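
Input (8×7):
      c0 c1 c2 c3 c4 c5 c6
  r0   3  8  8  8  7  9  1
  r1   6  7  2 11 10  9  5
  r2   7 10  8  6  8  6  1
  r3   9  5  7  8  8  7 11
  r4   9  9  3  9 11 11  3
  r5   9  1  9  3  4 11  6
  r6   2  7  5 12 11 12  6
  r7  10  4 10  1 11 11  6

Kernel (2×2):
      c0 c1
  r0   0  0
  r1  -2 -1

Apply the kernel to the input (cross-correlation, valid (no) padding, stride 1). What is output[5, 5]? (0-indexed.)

The receptive field on the input at this output position is [11 6 / 12 6]. Elementwise product with the kernel and sum: 12·-2 + 6·-1.

-30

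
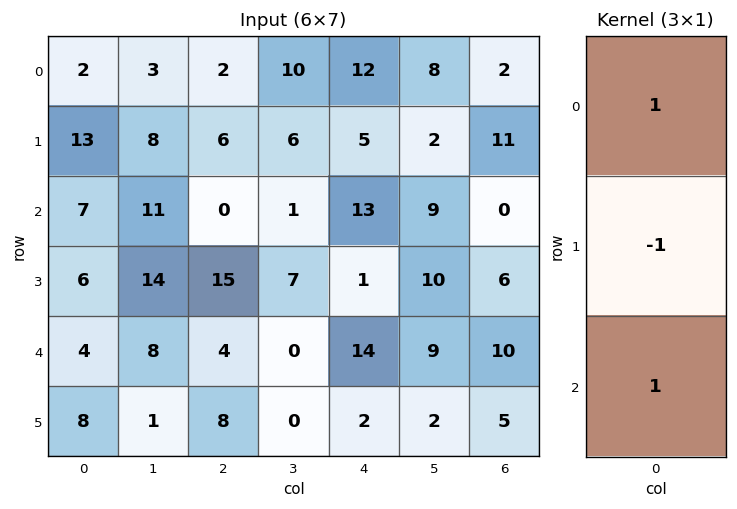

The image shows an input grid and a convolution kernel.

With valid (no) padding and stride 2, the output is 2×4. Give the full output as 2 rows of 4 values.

Output[0,0]: The receptive field on the input at this output position is [2 / 13 / 7]. Elementwise product with the kernel and sum: 2·1 + 13·-1 + 7·1.
Output[0,1]: The receptive field on the input at this output position is [2 / 6 / 0]. Elementwise product with the kernel and sum: 2·1 + 6·-1 + 0·1.

-4 -4 20 -9
5 -11 26 4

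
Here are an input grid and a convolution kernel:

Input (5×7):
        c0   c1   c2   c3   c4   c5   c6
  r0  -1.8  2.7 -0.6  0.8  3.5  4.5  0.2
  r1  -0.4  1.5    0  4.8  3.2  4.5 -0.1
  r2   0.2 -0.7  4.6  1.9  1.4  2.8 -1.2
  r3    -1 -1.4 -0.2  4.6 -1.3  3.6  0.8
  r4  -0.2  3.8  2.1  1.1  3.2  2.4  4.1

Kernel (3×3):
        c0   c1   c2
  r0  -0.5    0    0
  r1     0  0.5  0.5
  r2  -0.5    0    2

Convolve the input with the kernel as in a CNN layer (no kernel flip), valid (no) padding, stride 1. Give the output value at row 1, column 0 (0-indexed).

The receptive field on the input at this output position is [-0.4 1.5 0 / 0.2 -0.7 4.6 / -1 -1.4 -0.2]. Elementwise product with the kernel and sum: -0.4·-0.5 + -0.7·0.5 + 4.6·0.5 + -1·-0.5 + -0.2·2.

2.25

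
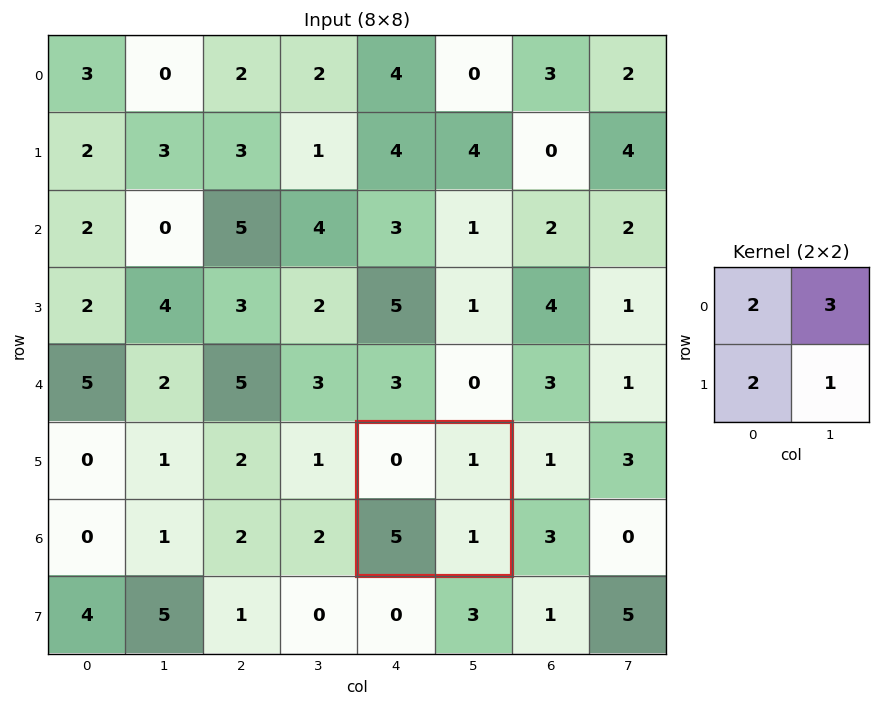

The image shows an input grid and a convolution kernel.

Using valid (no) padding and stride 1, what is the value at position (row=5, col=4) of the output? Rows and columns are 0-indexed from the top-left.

The receptive field on the input at this output position is [0 1 / 5 1]. Elementwise product with the kernel and sum: 0·2 + 1·3 + 5·2 + 1·1.

14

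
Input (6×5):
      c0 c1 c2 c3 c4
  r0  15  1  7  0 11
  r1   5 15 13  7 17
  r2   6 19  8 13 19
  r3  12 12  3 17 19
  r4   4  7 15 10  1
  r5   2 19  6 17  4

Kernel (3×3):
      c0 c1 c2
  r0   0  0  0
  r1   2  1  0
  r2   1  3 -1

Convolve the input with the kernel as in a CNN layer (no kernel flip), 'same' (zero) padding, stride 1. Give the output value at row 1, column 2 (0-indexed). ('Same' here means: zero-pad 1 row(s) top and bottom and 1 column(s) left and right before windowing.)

73

The receptive field on the zero-padded input at this output position is [1 7 0 / 15 13 7 / 19 8 13]. Elementwise product with the kernel and sum: 15·2 + 13·1 + 19·1 + 8·3 + 13·-1.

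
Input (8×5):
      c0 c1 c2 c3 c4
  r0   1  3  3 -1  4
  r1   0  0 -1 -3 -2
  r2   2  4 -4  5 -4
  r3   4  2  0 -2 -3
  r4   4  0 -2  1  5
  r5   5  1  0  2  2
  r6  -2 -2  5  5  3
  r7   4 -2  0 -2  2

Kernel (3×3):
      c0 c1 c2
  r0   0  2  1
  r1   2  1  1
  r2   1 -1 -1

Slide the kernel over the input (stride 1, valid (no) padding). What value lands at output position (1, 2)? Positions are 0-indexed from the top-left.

The receptive field on the input at this output position is [-1 -3 -2 / -4 5 -4 / 0 -2 -3]. Elementwise product with the kernel and sum: -3·2 + -2·1 + -4·2 + 5·1 + -4·1 + 0·1 + -2·-1 + -3·-1.

-10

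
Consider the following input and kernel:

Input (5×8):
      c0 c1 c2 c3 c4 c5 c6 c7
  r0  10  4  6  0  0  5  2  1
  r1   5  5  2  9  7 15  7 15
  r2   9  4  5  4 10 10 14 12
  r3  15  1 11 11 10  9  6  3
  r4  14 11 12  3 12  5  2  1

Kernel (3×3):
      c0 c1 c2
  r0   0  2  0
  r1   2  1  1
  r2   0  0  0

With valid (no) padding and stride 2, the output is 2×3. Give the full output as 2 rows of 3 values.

25 20 46
50 51 55

Output[0,0]: The receptive field on the input at this output position is [10 4 6 / 5 5 2 / 9 4 5]. Elementwise product with the kernel and sum: 4·2 + 5·2 + 5·1 + 2·1.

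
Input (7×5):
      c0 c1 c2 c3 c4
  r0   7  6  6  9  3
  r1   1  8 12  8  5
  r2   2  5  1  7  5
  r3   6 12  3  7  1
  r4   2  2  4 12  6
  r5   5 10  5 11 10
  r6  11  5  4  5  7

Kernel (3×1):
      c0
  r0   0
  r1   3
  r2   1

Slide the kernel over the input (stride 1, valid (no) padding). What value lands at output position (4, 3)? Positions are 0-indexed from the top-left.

38

The receptive field on the input at this output position is [12 / 11 / 5]. Elementwise product with the kernel and sum: 11·3 + 5·1.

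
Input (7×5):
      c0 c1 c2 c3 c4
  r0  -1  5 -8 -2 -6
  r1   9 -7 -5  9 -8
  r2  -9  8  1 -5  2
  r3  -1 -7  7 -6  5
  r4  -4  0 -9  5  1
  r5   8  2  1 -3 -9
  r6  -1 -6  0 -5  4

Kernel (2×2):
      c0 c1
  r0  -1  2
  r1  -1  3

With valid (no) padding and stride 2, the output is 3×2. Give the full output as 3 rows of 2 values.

-19 36
5 -36
2 9

Output[0,0]: The receptive field on the input at this output position is [-1 5 / 9 -7]. Elementwise product with the kernel and sum: -1·-1 + 5·2 + 9·-1 + -7·3.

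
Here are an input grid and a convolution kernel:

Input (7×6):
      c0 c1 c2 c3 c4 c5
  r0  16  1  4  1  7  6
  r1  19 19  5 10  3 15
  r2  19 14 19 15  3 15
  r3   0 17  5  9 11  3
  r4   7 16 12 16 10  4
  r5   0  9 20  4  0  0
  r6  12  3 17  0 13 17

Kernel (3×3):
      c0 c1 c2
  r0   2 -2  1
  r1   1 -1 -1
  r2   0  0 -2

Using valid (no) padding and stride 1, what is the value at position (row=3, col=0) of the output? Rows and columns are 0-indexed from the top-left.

The receptive field on the input at this output position is [0 17 5 / 7 16 12 / 0 9 20]. Elementwise product with the kernel and sum: 0·2 + 17·-2 + 5·1 + 7·1 + 16·-1 + 12·-1 + 20·-2.

-90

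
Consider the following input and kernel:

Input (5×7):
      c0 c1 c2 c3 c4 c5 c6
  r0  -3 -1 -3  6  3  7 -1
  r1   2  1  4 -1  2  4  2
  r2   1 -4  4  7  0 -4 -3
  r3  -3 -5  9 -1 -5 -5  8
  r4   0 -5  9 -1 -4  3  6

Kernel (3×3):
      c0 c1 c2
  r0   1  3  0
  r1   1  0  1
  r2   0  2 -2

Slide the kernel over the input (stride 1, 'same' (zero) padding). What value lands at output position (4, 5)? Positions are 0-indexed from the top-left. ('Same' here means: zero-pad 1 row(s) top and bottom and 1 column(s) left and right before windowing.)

The receptive field on the zero-padded input at this output position is [-5 -5 8 / -4 3 6 / 0 0 0]. Elementwise product with the kernel and sum: -5·1 + -5·3 + -4·1 + 6·1 + 0·2 + 0·-2.

-18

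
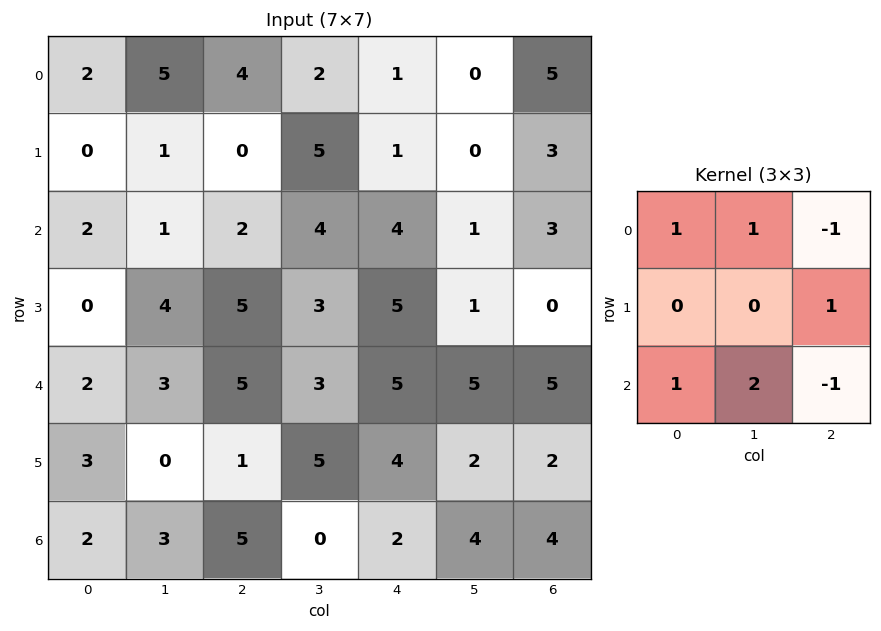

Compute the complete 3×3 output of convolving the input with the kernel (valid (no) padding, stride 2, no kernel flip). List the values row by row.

Output[0,0]: The receptive field on the input at this output position is [2 5 4 / 0 1 0 / 2 1 2]. Elementwise product with the kernel and sum: 2·1 + 5·1 + 4·-1 + 0·1 + 2·1 + 1·2 + 2·-1.

5 12 2
9 13 12
4 10 13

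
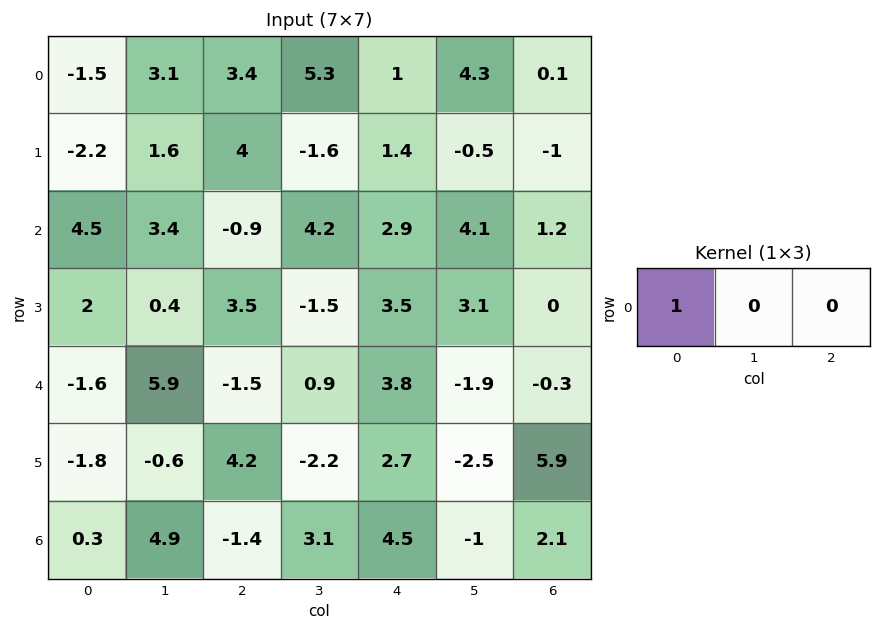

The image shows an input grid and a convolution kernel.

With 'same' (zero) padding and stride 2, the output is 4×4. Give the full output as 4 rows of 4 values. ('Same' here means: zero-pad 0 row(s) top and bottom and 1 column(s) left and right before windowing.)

0 3.1 5.3 4.3
0 3.4 4.2 4.1
0 5.9 0.9 -1.9
0 4.9 3.1 -1

Output[0,0]: The receptive field on the zero-padded input at this output position is [0 -1.5 3.1]. Elementwise product with the kernel and sum: 0·1.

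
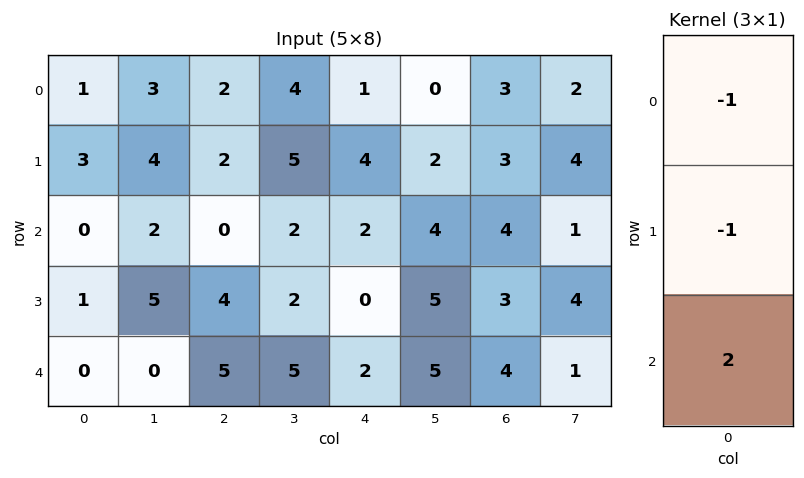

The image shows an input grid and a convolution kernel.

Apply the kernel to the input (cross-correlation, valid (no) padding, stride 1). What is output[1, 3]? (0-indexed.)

-3

The receptive field on the input at this output position is [5 / 2 / 2]. Elementwise product with the kernel and sum: 5·-1 + 2·-1 + 2·2.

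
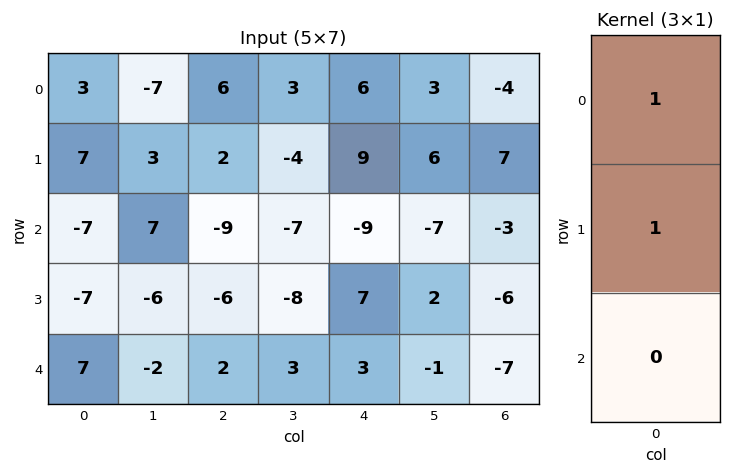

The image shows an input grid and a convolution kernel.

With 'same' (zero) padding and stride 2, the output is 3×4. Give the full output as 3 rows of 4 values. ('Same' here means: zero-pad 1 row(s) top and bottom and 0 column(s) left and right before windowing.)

3 6 6 -4
0 -7 0 4
0 -4 10 -13

Output[0,0]: The receptive field on the zero-padded input at this output position is [0 / 3 / 7]. Elementwise product with the kernel and sum: 0·1 + 3·1.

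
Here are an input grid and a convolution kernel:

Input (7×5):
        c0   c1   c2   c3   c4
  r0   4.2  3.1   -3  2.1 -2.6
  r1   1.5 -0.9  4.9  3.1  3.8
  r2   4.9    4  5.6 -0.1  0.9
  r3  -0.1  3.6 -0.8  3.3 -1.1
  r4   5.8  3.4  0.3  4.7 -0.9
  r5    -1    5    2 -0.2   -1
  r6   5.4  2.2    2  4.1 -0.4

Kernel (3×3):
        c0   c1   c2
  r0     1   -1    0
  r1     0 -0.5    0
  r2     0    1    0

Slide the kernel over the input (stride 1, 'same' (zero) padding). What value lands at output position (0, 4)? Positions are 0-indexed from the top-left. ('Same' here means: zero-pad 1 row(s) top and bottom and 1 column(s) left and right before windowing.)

5.1

The receptive field on the zero-padded input at this output position is [0 0 0 / 2.1 -2.6 0 / 3.1 3.8 0]. Elementwise product with the kernel and sum: 0·1 + 0·-1 + -2.6·-0.5 + 3.8·1.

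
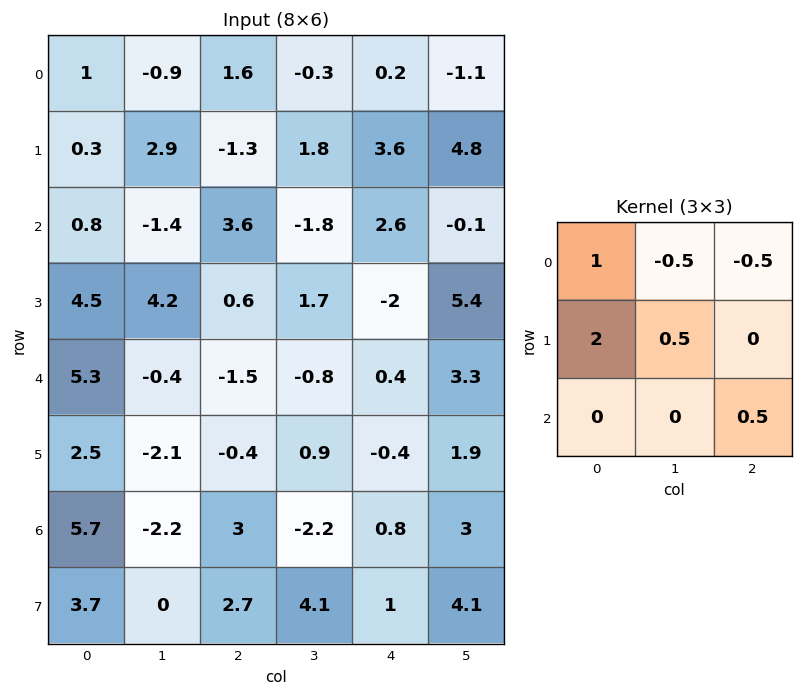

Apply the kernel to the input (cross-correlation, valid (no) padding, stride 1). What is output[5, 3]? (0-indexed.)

The receptive field on the input at this output position is [0.9 -0.4 1.9 / -2.2 0.8 3 / 4.1 1 4.1]. Elementwise product with the kernel and sum: 0.9·1 + -0.4·-0.5 + 1.9·-0.5 + -2.2·2 + 0.8·0.5 + 4.1·0.5.

-1.8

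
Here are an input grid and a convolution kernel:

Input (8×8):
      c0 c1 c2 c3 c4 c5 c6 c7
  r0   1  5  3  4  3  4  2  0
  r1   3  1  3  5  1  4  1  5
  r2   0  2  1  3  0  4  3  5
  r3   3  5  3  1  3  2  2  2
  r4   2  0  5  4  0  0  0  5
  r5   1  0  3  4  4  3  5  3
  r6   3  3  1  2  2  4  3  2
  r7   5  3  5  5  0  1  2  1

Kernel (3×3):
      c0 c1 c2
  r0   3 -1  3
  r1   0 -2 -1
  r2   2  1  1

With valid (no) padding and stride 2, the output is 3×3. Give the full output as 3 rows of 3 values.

5 8 9
-3 9 -1
28 5 0

Output[0,0]: The receptive field on the input at this output position is [1 5 3 / 3 1 3 / 0 2 1]. Elementwise product with the kernel and sum: 1·3 + 5·-1 + 3·3 + 1·-2 + 3·-1 + 0·2 + 2·1 + 1·1.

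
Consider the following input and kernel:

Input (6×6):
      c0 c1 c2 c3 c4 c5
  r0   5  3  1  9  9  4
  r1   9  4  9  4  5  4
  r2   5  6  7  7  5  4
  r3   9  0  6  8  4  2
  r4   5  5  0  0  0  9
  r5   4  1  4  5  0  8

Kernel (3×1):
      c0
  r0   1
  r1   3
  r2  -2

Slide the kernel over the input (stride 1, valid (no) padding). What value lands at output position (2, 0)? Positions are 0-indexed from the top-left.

22

The receptive field on the input at this output position is [5 / 9 / 5]. Elementwise product with the kernel and sum: 5·1 + 9·3 + 5·-2.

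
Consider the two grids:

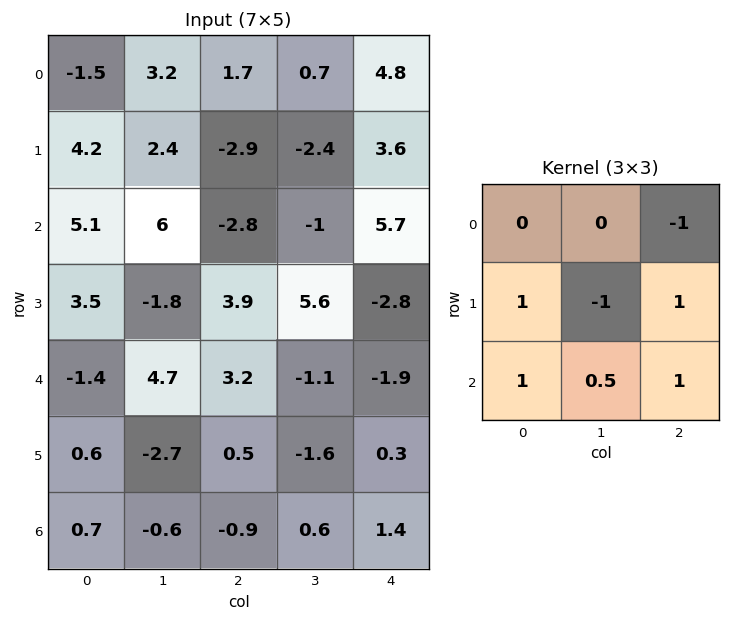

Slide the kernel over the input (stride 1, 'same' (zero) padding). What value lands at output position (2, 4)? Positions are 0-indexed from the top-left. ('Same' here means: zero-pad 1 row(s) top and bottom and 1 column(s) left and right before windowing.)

The receptive field on the zero-padded input at this output position is [-2.4 3.6 0 / -1 5.7 0 / 5.6 -2.8 0]. Elementwise product with the kernel and sum: 0·-1 + -1·1 + 5.7·-1 + 0·1 + 5.6·1 + -2.8·0.5 + 0·1.

-2.5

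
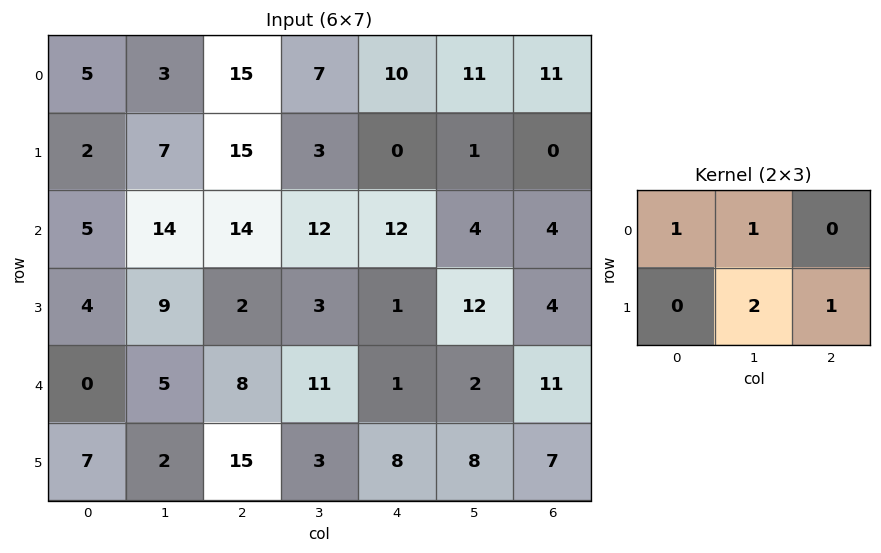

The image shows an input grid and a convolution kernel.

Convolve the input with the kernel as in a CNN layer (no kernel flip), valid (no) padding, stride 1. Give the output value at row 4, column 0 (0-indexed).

24

The receptive field on the input at this output position is [0 5 8 / 7 2 15]. Elementwise product with the kernel and sum: 0·1 + 5·1 + 2·2 + 15·1.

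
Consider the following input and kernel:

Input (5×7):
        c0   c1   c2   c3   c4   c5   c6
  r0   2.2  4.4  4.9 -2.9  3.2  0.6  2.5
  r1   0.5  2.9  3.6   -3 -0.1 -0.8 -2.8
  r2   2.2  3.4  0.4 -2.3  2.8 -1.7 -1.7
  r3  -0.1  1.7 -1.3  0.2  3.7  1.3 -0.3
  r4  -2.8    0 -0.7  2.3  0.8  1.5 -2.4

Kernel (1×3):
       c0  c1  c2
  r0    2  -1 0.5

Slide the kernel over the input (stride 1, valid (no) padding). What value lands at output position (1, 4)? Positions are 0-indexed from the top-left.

The receptive field on the input at this output position is [-0.1 -0.8 -2.8]. Elementwise product with the kernel and sum: -0.1·2 + -0.8·-1 + -2.8·0.5.

-0.8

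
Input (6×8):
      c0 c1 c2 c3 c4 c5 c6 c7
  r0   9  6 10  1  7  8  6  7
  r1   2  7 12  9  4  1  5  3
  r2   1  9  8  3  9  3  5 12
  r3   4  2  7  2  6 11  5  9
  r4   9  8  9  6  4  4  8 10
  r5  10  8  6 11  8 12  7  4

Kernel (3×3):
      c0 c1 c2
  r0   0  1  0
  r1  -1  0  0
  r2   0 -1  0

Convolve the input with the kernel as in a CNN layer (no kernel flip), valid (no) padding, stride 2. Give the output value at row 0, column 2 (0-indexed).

1

The receptive field on the input at this output position is [7 8 6 / 4 1 5 / 9 3 5]. Elementwise product with the kernel and sum: 8·1 + 4·-1 + 3·-1.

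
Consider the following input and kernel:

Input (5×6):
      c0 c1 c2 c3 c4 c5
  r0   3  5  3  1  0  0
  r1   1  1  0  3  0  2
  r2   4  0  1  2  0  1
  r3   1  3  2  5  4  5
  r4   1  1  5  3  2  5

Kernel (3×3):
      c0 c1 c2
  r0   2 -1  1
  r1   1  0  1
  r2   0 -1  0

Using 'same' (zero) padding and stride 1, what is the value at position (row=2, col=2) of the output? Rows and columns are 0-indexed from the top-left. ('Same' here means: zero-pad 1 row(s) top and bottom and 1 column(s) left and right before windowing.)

The receptive field on the zero-padded input at this output position is [1 0 3 / 0 1 2 / 3 2 5]. Elementwise product with the kernel and sum: 1·2 + 0·-1 + 3·1 + 0·1 + 2·1 + 2·-1.

5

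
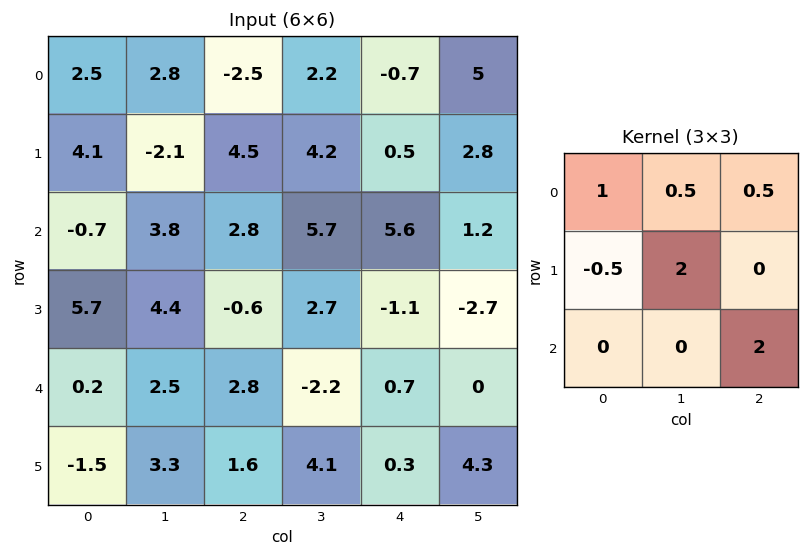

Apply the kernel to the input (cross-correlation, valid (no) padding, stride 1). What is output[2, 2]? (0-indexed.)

The receptive field on the input at this output position is [2.8 5.7 5.6 / -0.6 2.7 -1.1 / 2.8 -2.2 0.7]. Elementwise product with the kernel and sum: 2.8·1 + 5.7·0.5 + 5.6·0.5 + -0.6·-0.5 + 2.7·2 + 0.7·2.

15.55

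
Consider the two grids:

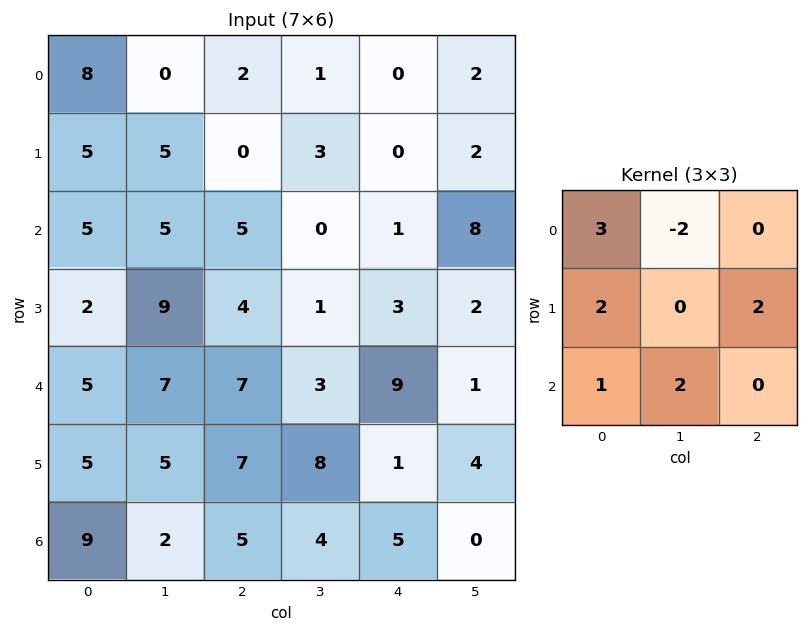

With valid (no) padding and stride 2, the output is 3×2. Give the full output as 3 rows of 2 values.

49 9
36 42
38 44

Output[0,0]: The receptive field on the input at this output position is [8 0 2 / 5 5 0 / 5 5 5]. Elementwise product with the kernel and sum: 8·3 + 0·-2 + 5·2 + 0·2 + 5·1 + 5·2.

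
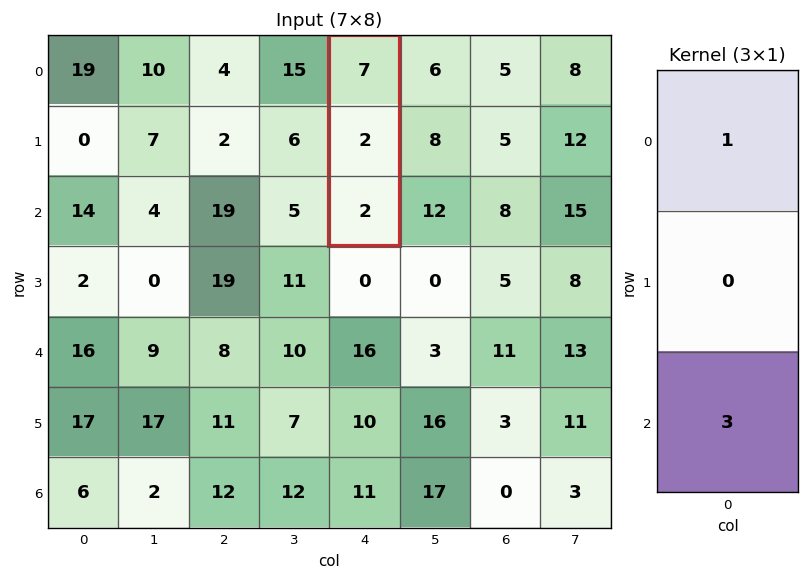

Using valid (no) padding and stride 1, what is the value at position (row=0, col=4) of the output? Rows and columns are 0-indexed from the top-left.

13

The receptive field on the input at this output position is [7 / 2 / 2]. Elementwise product with the kernel and sum: 7·1 + 2·3.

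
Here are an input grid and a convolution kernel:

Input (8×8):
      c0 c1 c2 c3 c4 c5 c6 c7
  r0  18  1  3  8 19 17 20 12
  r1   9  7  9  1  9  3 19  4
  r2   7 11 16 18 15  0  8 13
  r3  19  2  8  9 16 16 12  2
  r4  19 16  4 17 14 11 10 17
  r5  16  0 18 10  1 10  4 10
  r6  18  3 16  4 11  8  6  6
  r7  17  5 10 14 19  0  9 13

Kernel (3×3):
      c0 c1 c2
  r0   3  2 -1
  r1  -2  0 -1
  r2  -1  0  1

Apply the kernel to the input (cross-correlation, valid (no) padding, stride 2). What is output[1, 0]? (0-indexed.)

The receptive field on the input at this output position is [7 11 16 / 19 2 8 / 19 16 4]. Elementwise product with the kernel and sum: 7·3 + 11·2 + 16·-1 + 19·-2 + 8·-1 + 19·-1 + 4·1.

-34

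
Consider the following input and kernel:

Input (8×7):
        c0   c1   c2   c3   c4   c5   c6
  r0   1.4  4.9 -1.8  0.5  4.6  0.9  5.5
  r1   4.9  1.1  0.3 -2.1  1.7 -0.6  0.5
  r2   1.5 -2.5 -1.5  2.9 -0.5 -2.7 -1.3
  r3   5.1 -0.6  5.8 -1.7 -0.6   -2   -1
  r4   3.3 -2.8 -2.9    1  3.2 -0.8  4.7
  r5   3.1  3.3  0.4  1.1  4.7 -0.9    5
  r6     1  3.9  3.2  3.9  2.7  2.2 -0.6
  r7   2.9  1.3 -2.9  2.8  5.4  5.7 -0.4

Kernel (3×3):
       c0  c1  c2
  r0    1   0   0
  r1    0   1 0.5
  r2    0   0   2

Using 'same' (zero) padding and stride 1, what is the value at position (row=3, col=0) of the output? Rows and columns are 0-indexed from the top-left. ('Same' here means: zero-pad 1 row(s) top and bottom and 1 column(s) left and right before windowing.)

The receptive field on the zero-padded input at this output position is [0 1.5 -2.5 / 0 5.1 -0.6 / 0 3.3 -2.8]. Elementwise product with the kernel and sum: 0·1 + 5.1·1 + -0.6·0.5 + -2.8·2.

-0.8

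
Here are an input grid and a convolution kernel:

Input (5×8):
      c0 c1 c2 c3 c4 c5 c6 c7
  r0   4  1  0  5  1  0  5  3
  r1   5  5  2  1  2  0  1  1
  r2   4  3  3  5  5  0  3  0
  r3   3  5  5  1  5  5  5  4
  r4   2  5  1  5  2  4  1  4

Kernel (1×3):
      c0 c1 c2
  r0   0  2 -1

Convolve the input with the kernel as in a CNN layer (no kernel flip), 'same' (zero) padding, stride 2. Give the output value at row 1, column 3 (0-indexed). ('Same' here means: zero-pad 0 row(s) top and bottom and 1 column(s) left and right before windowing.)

The receptive field on the zero-padded input at this output position is [0 3 0]. Elementwise product with the kernel and sum: 3·2 + 0·-1.

6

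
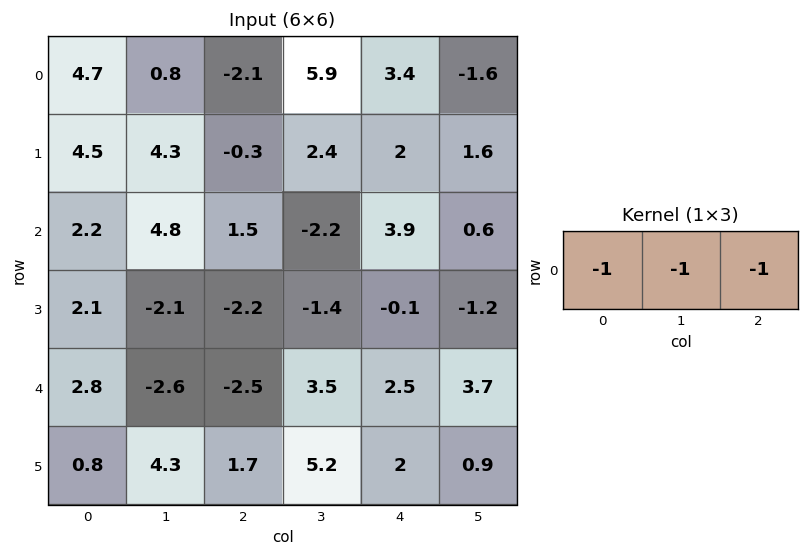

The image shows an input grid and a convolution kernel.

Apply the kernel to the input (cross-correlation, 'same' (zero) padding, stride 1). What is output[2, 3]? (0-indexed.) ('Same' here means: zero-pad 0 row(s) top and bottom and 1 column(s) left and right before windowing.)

-3.2

The receptive field on the zero-padded input at this output position is [1.5 -2.2 3.9]. Elementwise product with the kernel and sum: 1.5·-1 + -2.2·-1 + 3.9·-1.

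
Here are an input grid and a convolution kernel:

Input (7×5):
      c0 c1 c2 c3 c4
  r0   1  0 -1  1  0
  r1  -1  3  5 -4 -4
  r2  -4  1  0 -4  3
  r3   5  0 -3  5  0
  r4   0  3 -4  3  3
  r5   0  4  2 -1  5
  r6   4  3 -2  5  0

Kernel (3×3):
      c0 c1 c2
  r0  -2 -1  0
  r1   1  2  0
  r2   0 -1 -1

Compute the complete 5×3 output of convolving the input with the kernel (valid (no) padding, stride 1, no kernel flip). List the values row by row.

2 18 -1
0 -12 -19
13 -7 5
-10 -3 -1
4 3 0

Output[0,0]: The receptive field on the input at this output position is [1 0 -1 / -1 3 5 / -4 1 0]. Elementwise product with the kernel and sum: 1·-2 + 0·-1 + -1·1 + 3·2 + 1·-1 + 0·-1.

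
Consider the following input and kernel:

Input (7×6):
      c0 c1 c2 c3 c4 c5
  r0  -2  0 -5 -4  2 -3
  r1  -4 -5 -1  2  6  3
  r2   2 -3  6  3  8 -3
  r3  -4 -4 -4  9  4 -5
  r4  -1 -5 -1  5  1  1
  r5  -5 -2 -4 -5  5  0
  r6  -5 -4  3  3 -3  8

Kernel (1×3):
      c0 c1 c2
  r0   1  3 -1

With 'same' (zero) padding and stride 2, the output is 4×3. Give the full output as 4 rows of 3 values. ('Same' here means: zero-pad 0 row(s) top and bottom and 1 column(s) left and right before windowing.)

-6 -11 5
9 12 30
2 -13 7
-11 2 -14

Output[0,0]: The receptive field on the zero-padded input at this output position is [0 -2 0]. Elementwise product with the kernel and sum: 0·1 + -2·3 + 0·-1.
Output[0,1]: The receptive field on the zero-padded input at this output position is [0 -5 -4]. Elementwise product with the kernel and sum: 0·1 + -5·3 + -4·-1.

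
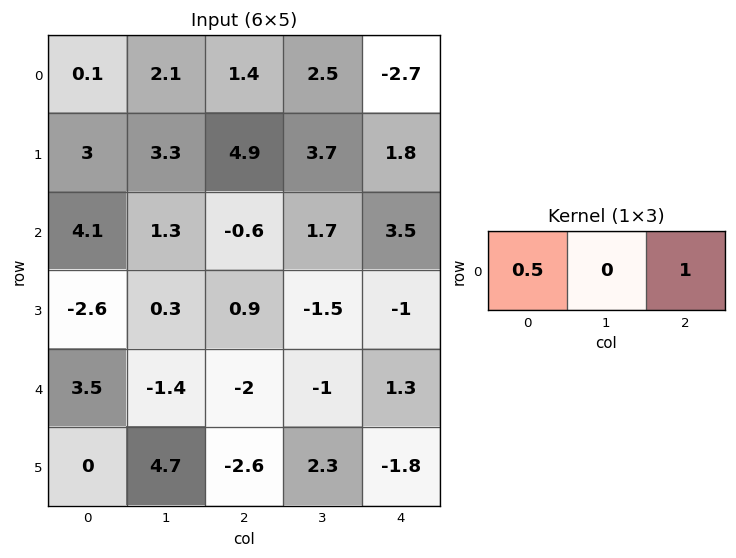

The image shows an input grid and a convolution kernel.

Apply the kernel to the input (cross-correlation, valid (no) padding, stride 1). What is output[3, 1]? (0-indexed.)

-1.35

The receptive field on the input at this output position is [0.3 0.9 -1.5]. Elementwise product with the kernel and sum: 0.3·0.5 + -1.5·1.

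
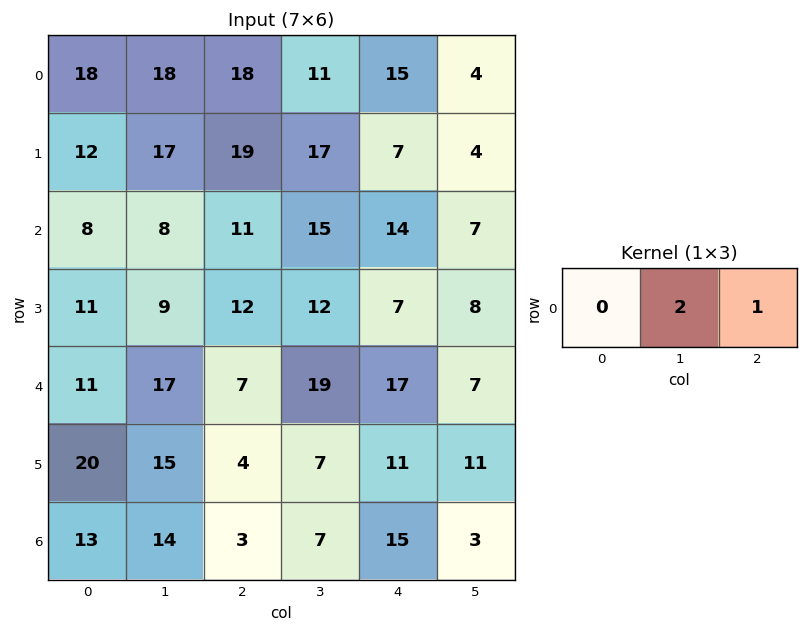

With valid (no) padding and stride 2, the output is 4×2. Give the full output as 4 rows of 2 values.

54 37
27 44
41 55
31 29

Output[0,0]: The receptive field on the input at this output position is [18 18 18]. Elementwise product with the kernel and sum: 18·2 + 18·1.
Output[0,1]: The receptive field on the input at this output position is [18 11 15]. Elementwise product with the kernel and sum: 11·2 + 15·1.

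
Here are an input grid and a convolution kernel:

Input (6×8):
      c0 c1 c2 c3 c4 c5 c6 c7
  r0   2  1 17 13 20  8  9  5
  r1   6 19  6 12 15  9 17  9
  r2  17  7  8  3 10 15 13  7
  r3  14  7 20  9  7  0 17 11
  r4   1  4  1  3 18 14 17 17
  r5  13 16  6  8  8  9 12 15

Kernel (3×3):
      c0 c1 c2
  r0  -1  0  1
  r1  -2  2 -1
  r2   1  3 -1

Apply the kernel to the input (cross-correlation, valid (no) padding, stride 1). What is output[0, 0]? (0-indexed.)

65

The receptive field on the input at this output position is [2 1 17 / 6 19 6 / 17 7 8]. Elementwise product with the kernel and sum: 2·-1 + 17·1 + 6·-2 + 19·2 + 6·-1 + 17·1 + 7·3 + 8·-1.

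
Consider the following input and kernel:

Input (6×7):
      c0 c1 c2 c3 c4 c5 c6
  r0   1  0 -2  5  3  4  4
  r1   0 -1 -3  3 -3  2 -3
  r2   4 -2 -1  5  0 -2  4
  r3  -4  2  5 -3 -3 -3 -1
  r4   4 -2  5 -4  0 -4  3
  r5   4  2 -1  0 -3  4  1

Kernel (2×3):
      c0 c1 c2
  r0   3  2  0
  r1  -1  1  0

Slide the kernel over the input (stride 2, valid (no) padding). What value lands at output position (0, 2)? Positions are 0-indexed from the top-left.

22

The receptive field on the input at this output position is [3 4 4 / -3 2 -3]. Elementwise product with the kernel and sum: 3·3 + 4·2 + -3·-1 + 2·1.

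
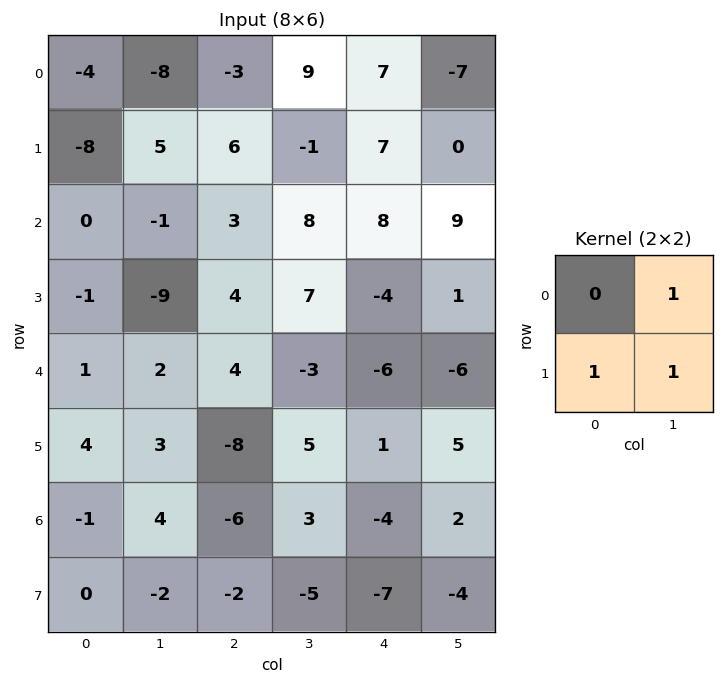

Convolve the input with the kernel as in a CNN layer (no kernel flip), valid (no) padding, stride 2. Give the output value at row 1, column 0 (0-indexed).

-11

The receptive field on the input at this output position is [0 -1 / -1 -9]. Elementwise product with the kernel and sum: -1·1 + -1·1 + -9·1.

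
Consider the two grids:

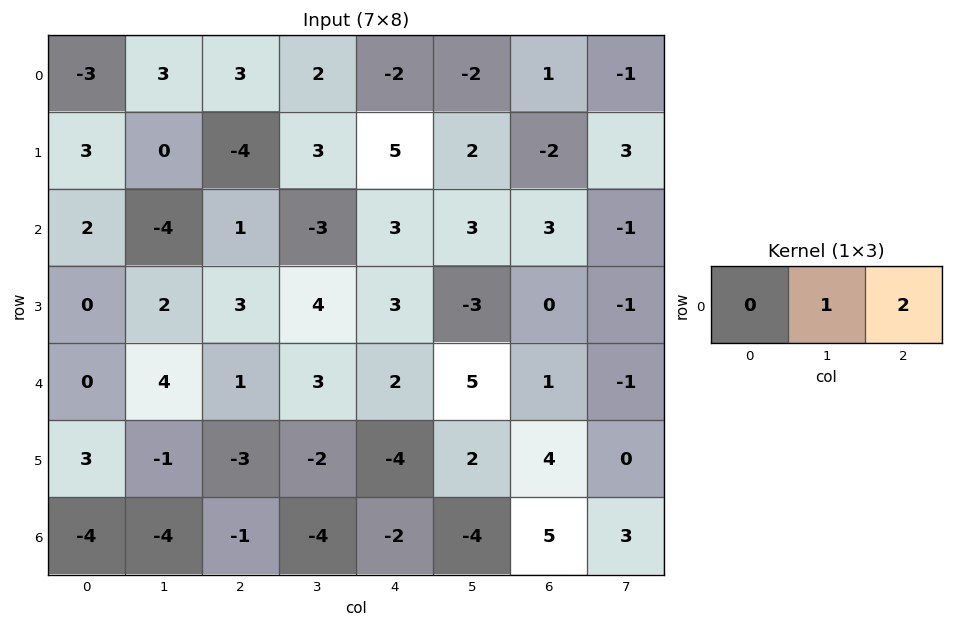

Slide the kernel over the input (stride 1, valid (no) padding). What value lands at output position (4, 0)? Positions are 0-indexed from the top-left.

The receptive field on the input at this output position is [0 4 1]. Elementwise product with the kernel and sum: 4·1 + 1·2.

6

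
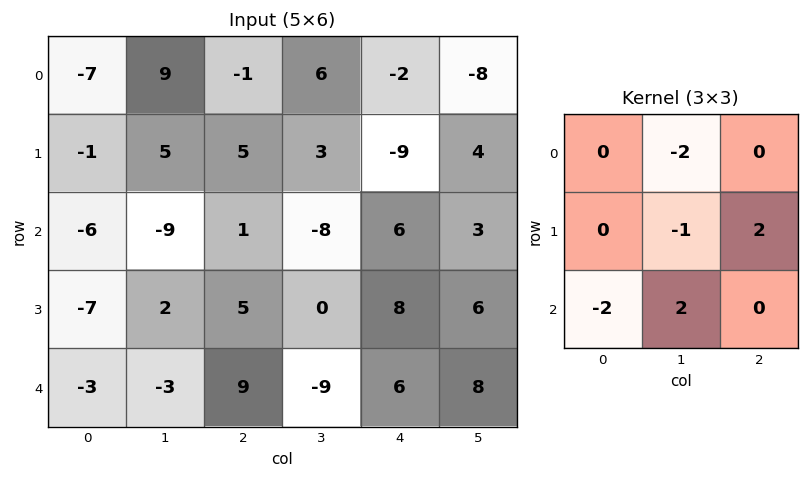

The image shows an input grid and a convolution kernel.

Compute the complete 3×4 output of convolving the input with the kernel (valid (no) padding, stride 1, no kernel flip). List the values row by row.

Output[0,0]: The receptive field on the input at this output position is [-7 9 -1 / -1 5 5 / -6 -9 1]. Elementwise product with the kernel and sum: 9·-2 + 5·-1 + 5·2 + -6·-2 + -9·2.
Output[0,1]: The receptive field on the input at this output position is [9 -1 6 / 5 5 3 / -9 1 -8]. Elementwise product with the kernel and sum: -1·-2 + 5·-1 + 3·2 + -9·-2 + 1·2.

-19 23 -51 49
19 -21 4 34
26 17 -4 22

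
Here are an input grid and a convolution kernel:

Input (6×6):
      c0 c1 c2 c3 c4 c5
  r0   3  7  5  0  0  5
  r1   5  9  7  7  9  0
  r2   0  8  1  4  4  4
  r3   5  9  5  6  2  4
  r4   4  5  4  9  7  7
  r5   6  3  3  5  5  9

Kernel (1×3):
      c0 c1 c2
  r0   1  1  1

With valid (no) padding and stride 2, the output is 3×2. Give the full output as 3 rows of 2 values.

15 5
9 9
13 20

Output[0,0]: The receptive field on the input at this output position is [3 7 5]. Elementwise product with the kernel and sum: 3·1 + 7·1 + 5·1.
Output[0,1]: The receptive field on the input at this output position is [5 0 0]. Elementwise product with the kernel and sum: 5·1 + 0·1 + 0·1.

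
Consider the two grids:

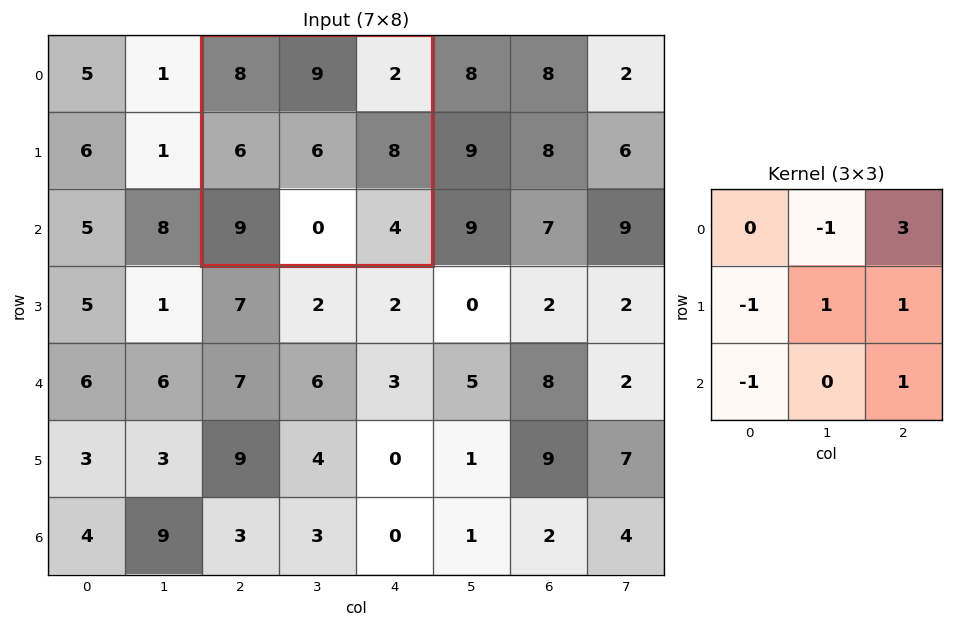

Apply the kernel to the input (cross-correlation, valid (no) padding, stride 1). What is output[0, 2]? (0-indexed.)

0

The receptive field on the input at this output position is [8 9 2 / 6 6 8 / 9 0 4]. Elementwise product with the kernel and sum: 9·-1 + 2·3 + 6·-1 + 6·1 + 8·1 + 9·-1 + 4·1.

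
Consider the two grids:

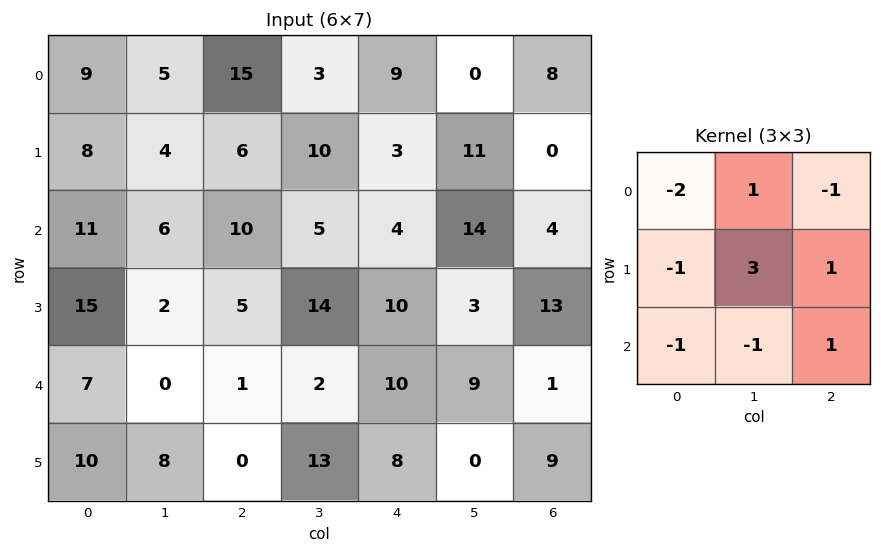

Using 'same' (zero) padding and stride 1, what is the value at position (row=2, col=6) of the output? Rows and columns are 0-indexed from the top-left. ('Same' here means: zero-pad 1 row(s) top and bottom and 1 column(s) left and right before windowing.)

-40

The receptive field on the zero-padded input at this output position is [11 0 0 / 14 4 0 / 3 13 0]. Elementwise product with the kernel and sum: 11·-2 + 0·1 + 0·-1 + 14·-1 + 4·3 + 0·1 + 3·-1 + 13·-1 + 0·1.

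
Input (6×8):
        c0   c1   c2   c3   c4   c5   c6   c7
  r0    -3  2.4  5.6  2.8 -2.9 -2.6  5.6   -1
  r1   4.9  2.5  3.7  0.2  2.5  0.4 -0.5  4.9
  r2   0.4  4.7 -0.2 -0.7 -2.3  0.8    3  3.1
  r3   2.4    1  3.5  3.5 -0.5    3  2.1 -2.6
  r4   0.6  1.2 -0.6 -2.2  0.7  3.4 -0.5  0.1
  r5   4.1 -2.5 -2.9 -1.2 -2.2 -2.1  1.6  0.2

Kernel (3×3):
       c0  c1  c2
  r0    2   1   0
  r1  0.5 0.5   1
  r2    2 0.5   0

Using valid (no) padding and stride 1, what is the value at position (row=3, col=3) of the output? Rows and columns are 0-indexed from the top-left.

The receptive field on the input at this output position is [3.5 -0.5 3 / -2.2 0.7 3.4 / -1.2 -2.2 -2.1]. Elementwise product with the kernel and sum: 3.5·2 + -0.5·1 + -2.2·0.5 + 0.7·0.5 + 3.4·1 + -1.2·2 + -2.2·0.5.

5.65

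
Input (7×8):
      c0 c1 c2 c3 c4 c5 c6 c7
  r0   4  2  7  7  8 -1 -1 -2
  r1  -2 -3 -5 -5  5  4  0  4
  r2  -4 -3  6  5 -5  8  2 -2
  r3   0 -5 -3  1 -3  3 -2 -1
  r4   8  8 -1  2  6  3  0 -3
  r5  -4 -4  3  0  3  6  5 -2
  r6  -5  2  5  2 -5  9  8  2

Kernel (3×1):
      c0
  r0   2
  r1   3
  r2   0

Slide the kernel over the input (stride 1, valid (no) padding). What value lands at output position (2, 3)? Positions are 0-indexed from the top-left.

The receptive field on the input at this output position is [5 / 1 / 2]. Elementwise product with the kernel and sum: 5·2 + 1·3.

13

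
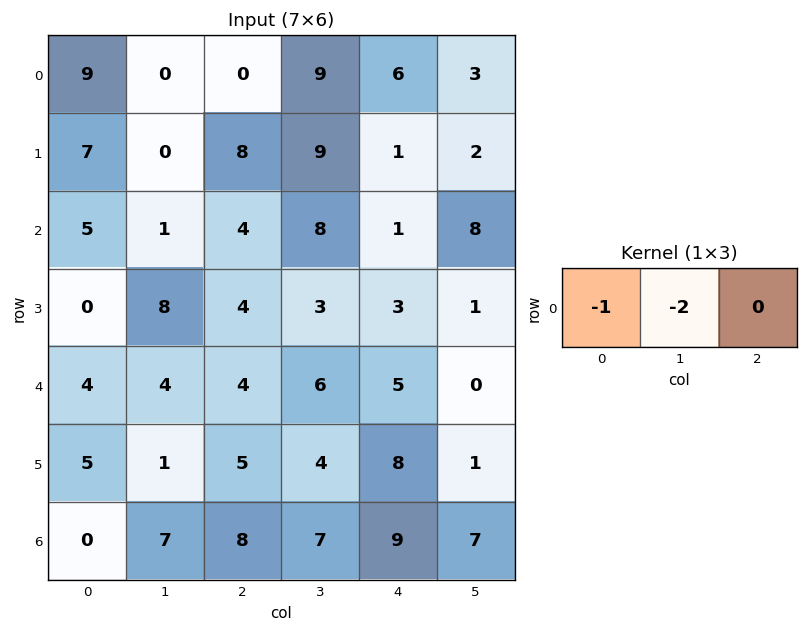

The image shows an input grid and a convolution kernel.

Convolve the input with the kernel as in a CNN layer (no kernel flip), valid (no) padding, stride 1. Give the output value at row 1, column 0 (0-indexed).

The receptive field on the input at this output position is [7 0 8]. Elementwise product with the kernel and sum: 7·-1 + 0·-2.

-7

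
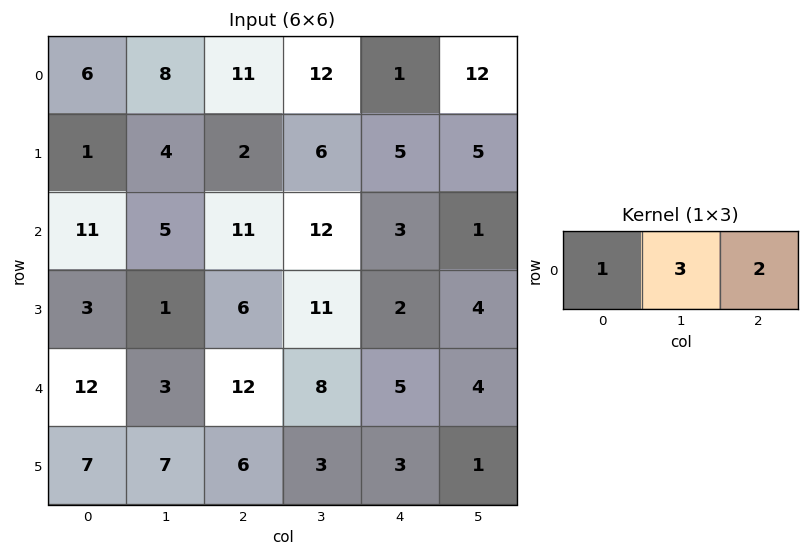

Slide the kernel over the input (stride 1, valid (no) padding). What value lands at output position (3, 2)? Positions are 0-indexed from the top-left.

43

The receptive field on the input at this output position is [6 11 2]. Elementwise product with the kernel and sum: 6·1 + 11·3 + 2·2.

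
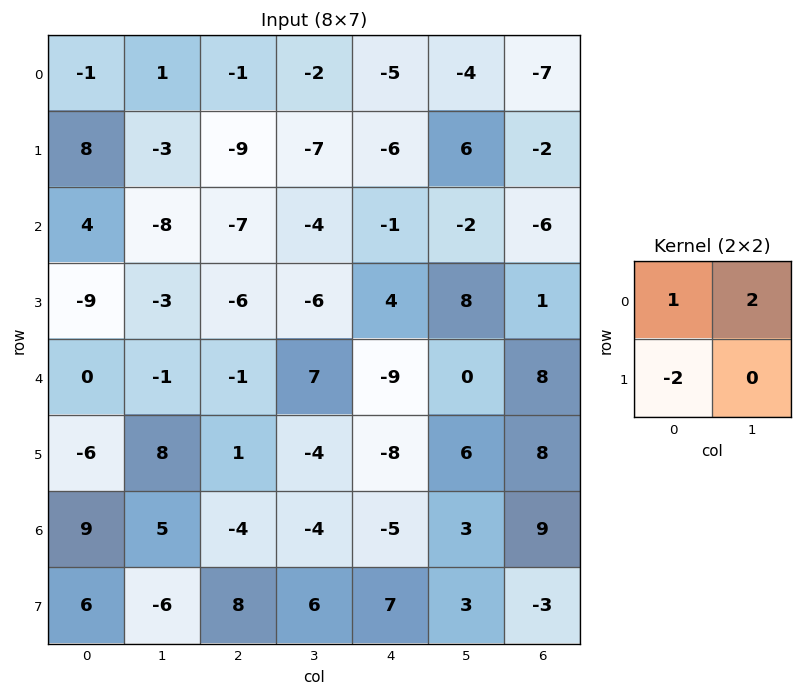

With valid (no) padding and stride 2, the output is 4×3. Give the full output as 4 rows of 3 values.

Output[0,0]: The receptive field on the input at this output position is [-1 1 / 8 -3]. Elementwise product with the kernel and sum: -1·1 + 1·2 + 8·-2.

-15 13 -1
6 -3 -13
10 11 7
7 -28 -13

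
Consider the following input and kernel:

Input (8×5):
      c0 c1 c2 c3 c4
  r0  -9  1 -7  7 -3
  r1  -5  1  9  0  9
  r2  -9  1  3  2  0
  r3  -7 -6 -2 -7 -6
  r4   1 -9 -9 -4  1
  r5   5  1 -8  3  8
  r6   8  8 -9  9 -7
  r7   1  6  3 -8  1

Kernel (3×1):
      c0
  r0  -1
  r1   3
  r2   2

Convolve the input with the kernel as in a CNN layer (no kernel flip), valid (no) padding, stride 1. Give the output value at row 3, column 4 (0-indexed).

25

The receptive field on the input at this output position is [-6 / 1 / 8]. Elementwise product with the kernel and sum: -6·-1 + 1·3 + 8·2.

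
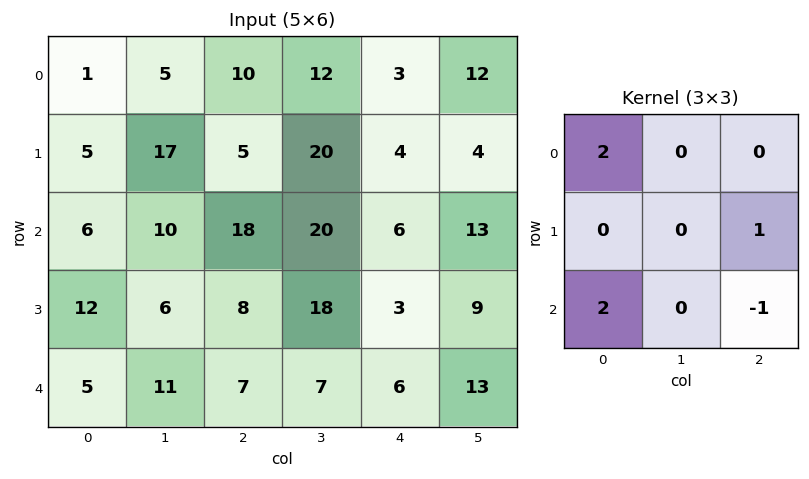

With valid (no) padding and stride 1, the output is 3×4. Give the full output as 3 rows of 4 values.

1 30 54 55
44 48 29 80
23 53 47 50

Output[0,0]: The receptive field on the input at this output position is [1 5 10 / 5 17 5 / 6 10 18]. Elementwise product with the kernel and sum: 1·2 + 5·1 + 6·2 + 18·-1.
Output[0,1]: The receptive field on the input at this output position is [5 10 12 / 17 5 20 / 10 18 20]. Elementwise product with the kernel and sum: 5·2 + 20·1 + 10·2 + 20·-1.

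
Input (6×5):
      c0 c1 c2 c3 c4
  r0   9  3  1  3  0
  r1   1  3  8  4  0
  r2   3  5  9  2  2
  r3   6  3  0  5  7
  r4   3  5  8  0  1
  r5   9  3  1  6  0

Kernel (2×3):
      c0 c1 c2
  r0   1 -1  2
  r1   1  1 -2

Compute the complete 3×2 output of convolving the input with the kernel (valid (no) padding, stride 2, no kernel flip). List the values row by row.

-4 10
25 2
24 17

Output[0,0]: The receptive field on the input at this output position is [9 3 1 / 1 3 8]. Elementwise product with the kernel and sum: 9·1 + 3·-1 + 1·2 + 1·1 + 3·1 + 8·-2.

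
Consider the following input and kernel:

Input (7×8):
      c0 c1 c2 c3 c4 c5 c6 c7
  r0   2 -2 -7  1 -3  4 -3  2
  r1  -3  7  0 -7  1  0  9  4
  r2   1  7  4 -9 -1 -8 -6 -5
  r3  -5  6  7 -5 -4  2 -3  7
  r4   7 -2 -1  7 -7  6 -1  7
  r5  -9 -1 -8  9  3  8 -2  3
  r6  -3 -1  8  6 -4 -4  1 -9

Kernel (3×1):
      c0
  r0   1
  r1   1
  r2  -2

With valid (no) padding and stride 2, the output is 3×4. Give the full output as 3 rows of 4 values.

Output[0,0]: The receptive field on the input at this output position is [2 / -3 / 1]. Elementwise product with the kernel and sum: 2·1 + -3·1 + 1·-2.

-3 -15 0 18
-18 13 9 -7
4 -25 4 -5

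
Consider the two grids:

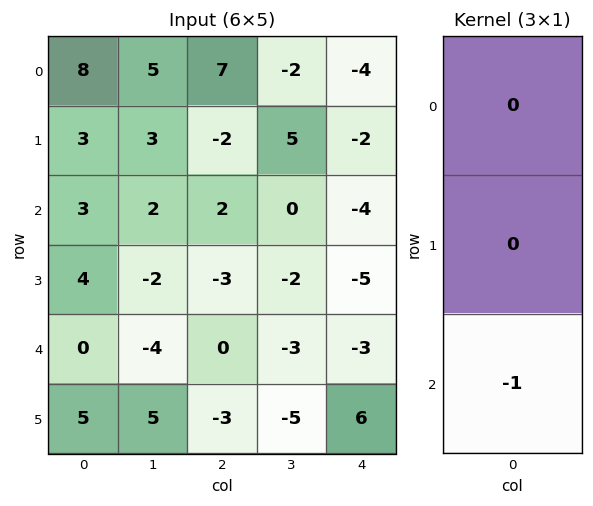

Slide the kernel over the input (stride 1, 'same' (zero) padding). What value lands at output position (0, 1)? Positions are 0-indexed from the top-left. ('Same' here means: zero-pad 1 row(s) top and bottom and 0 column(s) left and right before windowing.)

The receptive field on the zero-padded input at this output position is [0 / 5 / 3]. Elementwise product with the kernel and sum: 3·-1.

-3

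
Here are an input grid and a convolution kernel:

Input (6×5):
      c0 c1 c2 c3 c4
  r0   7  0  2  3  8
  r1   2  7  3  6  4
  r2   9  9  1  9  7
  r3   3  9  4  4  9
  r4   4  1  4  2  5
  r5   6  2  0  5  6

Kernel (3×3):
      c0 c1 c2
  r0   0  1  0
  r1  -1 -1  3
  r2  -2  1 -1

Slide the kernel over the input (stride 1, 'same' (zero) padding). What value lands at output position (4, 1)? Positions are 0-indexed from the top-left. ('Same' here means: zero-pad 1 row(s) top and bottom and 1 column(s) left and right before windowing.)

6

The receptive field on the zero-padded input at this output position is [3 9 4 / 4 1 4 / 6 2 0]. Elementwise product with the kernel and sum: 9·1 + 4·-1 + 1·-1 + 4·3 + 6·-2 + 2·1 + 0·-1.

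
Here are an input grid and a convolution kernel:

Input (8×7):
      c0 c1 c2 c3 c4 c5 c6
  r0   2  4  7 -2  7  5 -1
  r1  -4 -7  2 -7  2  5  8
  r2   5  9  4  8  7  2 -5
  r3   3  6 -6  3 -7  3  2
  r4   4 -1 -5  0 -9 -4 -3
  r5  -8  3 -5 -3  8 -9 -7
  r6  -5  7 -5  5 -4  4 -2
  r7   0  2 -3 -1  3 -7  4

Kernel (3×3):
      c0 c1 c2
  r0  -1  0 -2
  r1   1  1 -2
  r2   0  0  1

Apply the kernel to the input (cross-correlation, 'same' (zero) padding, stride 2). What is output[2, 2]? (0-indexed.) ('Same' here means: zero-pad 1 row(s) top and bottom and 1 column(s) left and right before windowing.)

The receptive field on the zero-padded input at this output position is [3 -7 3 / 0 -9 -4 / -3 8 -9]. Elementwise product with the kernel and sum: 3·-1 + 3·-2 + 0·1 + -9·1 + -4·-2 + -9·1.

-19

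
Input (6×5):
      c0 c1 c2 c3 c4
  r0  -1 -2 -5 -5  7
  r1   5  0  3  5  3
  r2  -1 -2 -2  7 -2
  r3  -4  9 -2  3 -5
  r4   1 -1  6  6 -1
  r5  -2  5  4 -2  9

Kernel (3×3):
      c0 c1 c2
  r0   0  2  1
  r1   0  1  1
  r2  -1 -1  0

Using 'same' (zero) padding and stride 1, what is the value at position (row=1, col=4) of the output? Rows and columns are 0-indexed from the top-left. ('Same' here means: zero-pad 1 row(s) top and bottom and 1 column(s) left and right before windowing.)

The receptive field on the zero-padded input at this output position is [-5 7 0 / 5 3 0 / 7 -2 0]. Elementwise product with the kernel and sum: 7·2 + 0·1 + 3·1 + 0·1 + 7·-1 + -2·-1.

12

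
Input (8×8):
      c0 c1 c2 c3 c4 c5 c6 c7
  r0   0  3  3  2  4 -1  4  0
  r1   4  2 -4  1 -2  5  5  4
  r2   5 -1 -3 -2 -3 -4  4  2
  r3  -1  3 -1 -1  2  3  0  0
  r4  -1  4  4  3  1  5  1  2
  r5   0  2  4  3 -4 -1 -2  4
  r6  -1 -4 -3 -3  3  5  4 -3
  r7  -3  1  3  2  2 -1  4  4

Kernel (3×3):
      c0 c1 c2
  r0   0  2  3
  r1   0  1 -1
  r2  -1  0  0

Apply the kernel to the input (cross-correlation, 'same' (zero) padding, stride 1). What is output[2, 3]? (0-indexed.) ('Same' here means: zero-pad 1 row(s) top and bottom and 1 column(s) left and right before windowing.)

-2

The receptive field on the zero-padded input at this output position is [-4 1 -2 / -3 -2 -3 / -1 -1 2]. Elementwise product with the kernel and sum: 1·2 + -2·3 + -2·1 + -3·-1 + -1·-1.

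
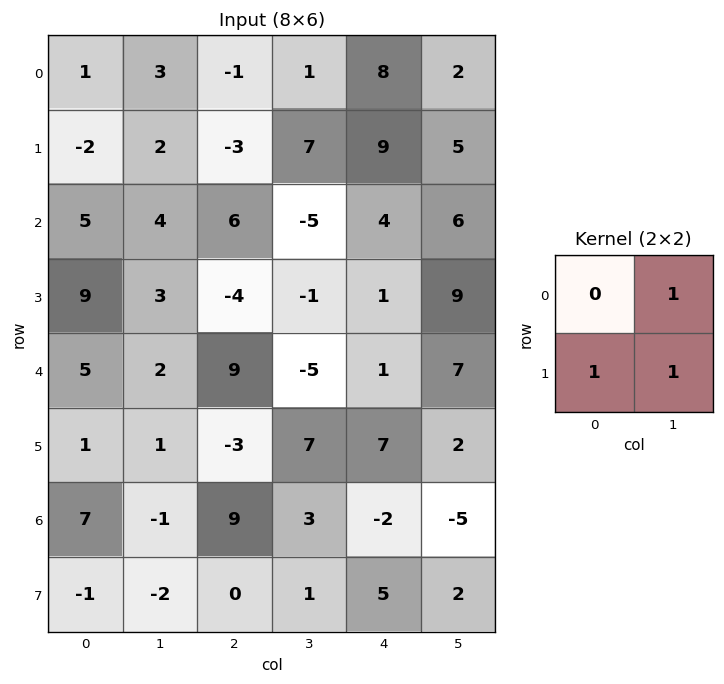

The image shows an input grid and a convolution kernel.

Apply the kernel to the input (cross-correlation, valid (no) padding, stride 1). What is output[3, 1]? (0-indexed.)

The receptive field on the input at this output position is [3 -4 / 2 9]. Elementwise product with the kernel and sum: -4·1 + 2·1 + 9·1.

7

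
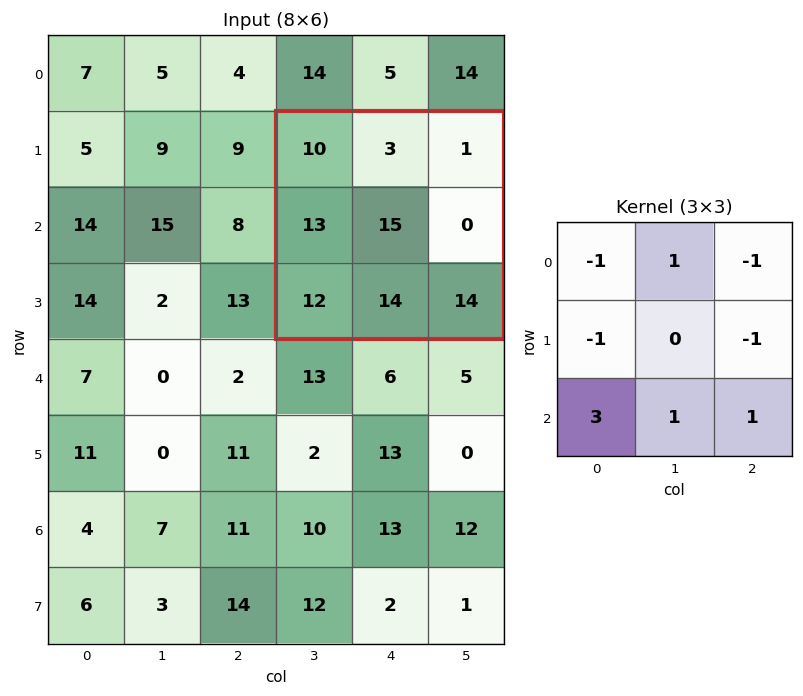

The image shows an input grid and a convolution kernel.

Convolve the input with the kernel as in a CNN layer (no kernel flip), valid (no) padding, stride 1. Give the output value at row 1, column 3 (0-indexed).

43

The receptive field on the input at this output position is [10 3 1 / 13 15 0 / 12 14 14]. Elementwise product with the kernel and sum: 10·-1 + 3·1 + 1·-1 + 13·-1 + 0·-1 + 12·3 + 14·1 + 14·1.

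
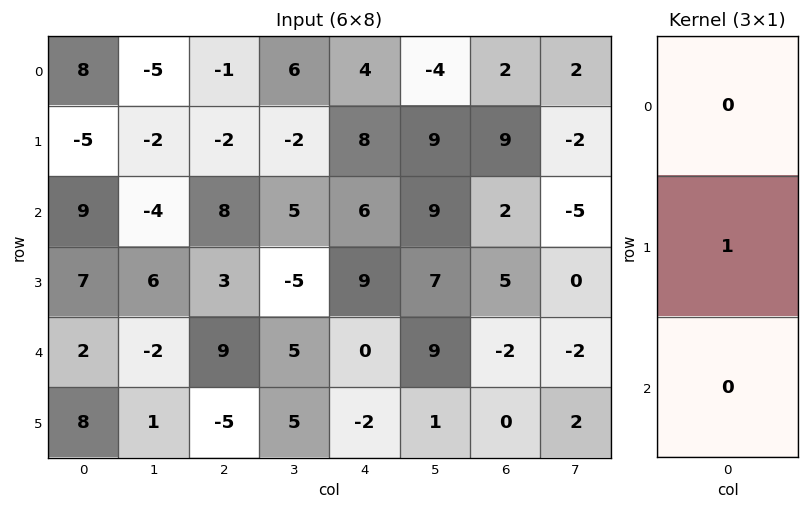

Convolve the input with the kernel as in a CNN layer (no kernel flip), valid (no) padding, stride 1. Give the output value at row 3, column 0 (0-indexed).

The receptive field on the input at this output position is [7 / 2 / 8]. Elementwise product with the kernel and sum: 2·1.

2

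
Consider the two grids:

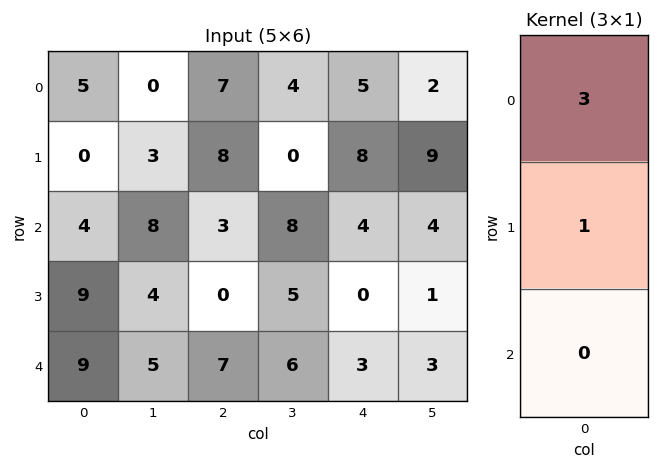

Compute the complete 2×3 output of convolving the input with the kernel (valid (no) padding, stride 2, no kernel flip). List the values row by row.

Output[0,0]: The receptive field on the input at this output position is [5 / 0 / 4]. Elementwise product with the kernel and sum: 5·3 + 0·1.

15 29 23
21 9 12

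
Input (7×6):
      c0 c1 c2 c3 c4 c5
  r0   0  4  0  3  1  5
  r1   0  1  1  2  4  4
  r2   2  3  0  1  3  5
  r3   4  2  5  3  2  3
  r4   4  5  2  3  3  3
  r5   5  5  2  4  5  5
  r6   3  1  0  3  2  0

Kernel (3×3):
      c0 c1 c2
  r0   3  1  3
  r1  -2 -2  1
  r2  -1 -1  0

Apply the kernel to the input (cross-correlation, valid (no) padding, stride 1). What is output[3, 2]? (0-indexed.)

The receptive field on the input at this output position is [5 3 2 / 2 3 3 / 2 4 5]. Elementwise product with the kernel and sum: 5·3 + 3·1 + 2·3 + 2·-2 + 3·-2 + 3·1 + 2·-1 + 4·-1.

11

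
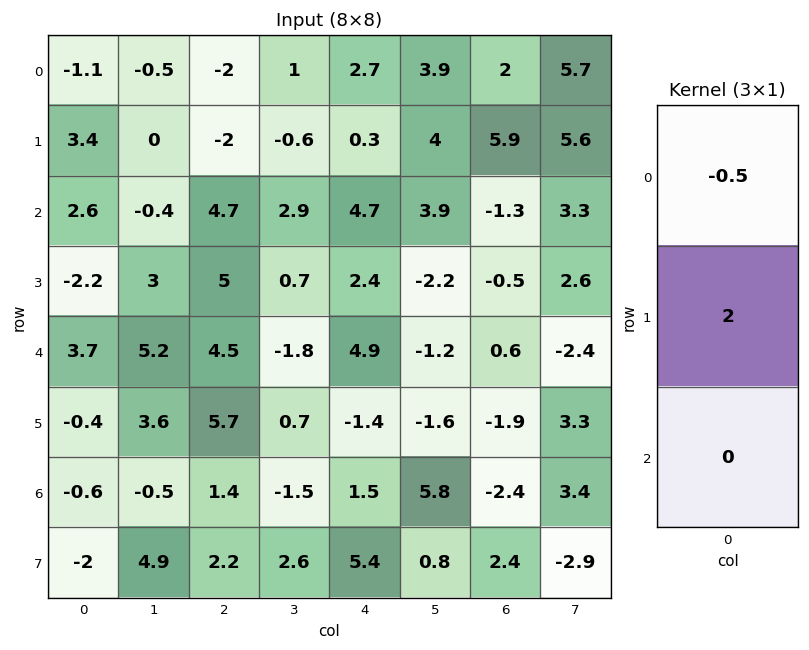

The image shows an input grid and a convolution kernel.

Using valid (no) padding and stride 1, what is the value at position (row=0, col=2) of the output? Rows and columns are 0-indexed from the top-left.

-3

The receptive field on the input at this output position is [-2 / -2 / 4.7]. Elementwise product with the kernel and sum: -2·-0.5 + -2·2.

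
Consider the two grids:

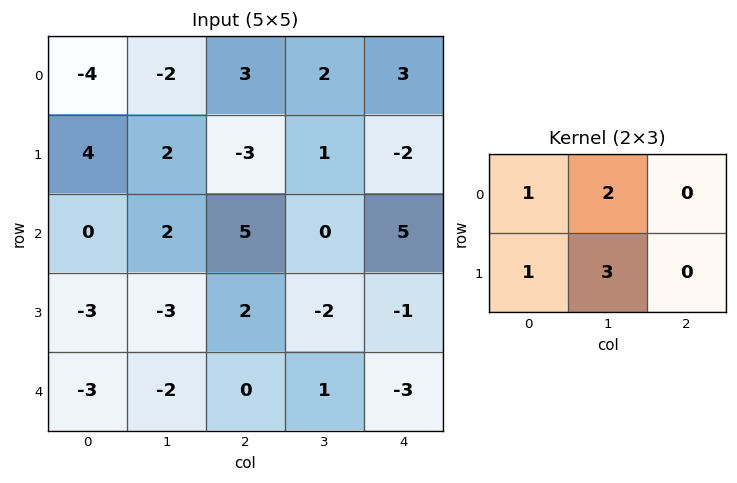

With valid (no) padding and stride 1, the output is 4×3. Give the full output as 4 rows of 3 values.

Output[0,0]: The receptive field on the input at this output position is [-4 -2 3 / 4 2 -3]. Elementwise product with the kernel and sum: -4·1 + -2·2 + 4·1 + 2·3.

2 -3 7
14 13 4
-8 15 1
-18 -1 1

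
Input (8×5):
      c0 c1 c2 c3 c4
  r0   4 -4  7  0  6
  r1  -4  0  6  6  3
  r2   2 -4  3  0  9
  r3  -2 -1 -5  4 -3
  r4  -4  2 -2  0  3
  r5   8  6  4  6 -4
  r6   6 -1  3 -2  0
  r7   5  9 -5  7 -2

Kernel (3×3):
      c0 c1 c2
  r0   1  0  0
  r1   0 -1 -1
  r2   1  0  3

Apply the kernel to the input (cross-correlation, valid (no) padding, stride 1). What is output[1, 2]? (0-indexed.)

-17

The receptive field on the input at this output position is [6 6 3 / 3 0 9 / -5 4 -3]. Elementwise product with the kernel and sum: 6·1 + 0·-1 + 9·-1 + -5·1 + -3·3.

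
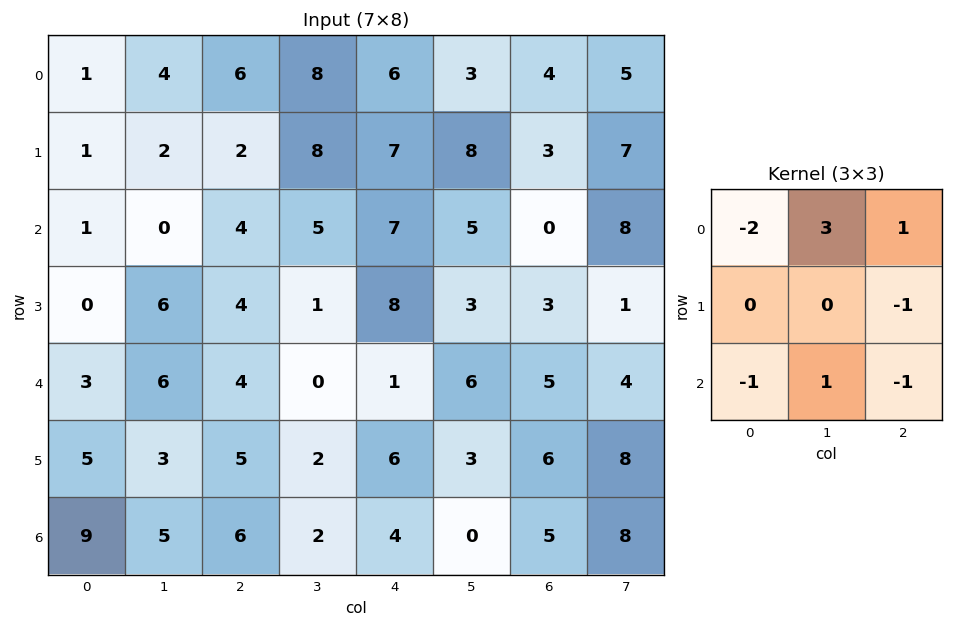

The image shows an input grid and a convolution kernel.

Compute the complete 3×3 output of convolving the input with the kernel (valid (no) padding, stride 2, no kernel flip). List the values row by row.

9 5 -4
-3 1 -2
1 -21 6

Output[0,0]: The receptive field on the input at this output position is [1 4 6 / 1 2 2 / 1 0 4]. Elementwise product with the kernel and sum: 1·-2 + 4·3 + 6·1 + 2·-1 + 1·-1 + 0·1 + 4·-1.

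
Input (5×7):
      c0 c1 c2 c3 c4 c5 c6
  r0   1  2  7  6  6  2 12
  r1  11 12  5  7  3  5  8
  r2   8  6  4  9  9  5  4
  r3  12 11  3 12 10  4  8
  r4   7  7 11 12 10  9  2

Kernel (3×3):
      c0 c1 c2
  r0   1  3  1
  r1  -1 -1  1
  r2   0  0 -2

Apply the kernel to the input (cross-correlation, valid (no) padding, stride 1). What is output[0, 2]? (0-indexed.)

The receptive field on the input at this output position is [7 6 6 / 5 7 3 / 4 9 9]. Elementwise product with the kernel and sum: 7·1 + 6·3 + 6·1 + 5·-1 + 7·-1 + 3·1 + 9·-2.

4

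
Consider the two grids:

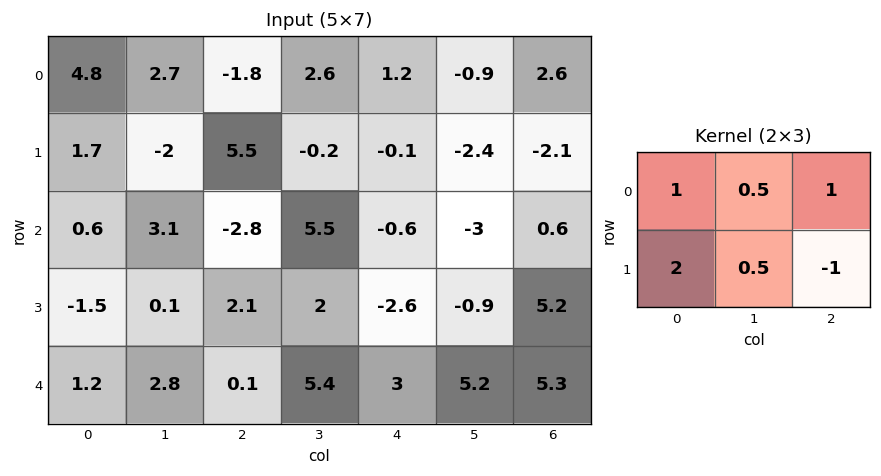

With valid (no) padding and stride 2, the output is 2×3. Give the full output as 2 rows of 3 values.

1.25 11.7 4.05
-5.7 7.15 -12.35

Output[0,0]: The receptive field on the input at this output position is [4.8 2.7 -1.8 / 1.7 -2 5.5]. Elementwise product with the kernel and sum: 4.8·1 + 2.7·0.5 + -1.8·1 + 1.7·2 + -2·0.5 + 5.5·-1.
Output[0,1]: The receptive field on the input at this output position is [-1.8 2.6 1.2 / 5.5 -0.2 -0.1]. Elementwise product with the kernel and sum: -1.8·1 + 2.6·0.5 + 1.2·1 + 5.5·2 + -0.2·0.5 + -0.1·-1.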